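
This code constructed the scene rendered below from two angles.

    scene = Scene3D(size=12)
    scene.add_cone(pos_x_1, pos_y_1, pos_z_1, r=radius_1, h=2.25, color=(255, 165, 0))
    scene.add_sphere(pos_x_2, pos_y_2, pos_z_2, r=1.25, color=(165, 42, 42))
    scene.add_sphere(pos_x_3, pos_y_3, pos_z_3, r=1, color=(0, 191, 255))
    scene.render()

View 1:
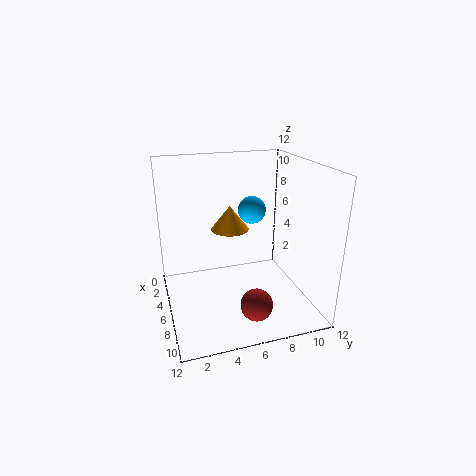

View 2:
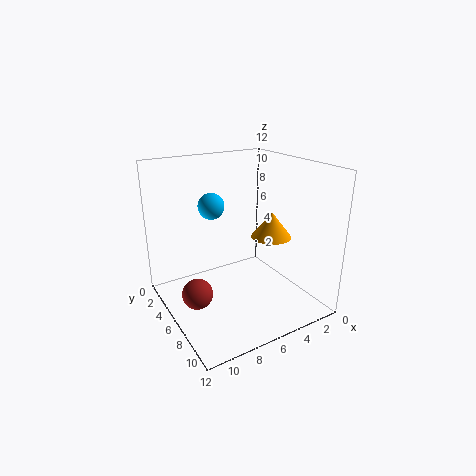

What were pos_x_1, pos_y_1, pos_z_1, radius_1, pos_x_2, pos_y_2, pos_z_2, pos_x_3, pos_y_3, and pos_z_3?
pos_x_1 = 2.75; pos_y_1 = 6.25; pos_z_1 = 5.5; radius_1 = 1.75; pos_x_2 = 10; pos_y_2 = 6.25; pos_z_2 = 2; pos_x_3 = 8.5; pos_y_3 = 6.25; pos_z_3 = 9.25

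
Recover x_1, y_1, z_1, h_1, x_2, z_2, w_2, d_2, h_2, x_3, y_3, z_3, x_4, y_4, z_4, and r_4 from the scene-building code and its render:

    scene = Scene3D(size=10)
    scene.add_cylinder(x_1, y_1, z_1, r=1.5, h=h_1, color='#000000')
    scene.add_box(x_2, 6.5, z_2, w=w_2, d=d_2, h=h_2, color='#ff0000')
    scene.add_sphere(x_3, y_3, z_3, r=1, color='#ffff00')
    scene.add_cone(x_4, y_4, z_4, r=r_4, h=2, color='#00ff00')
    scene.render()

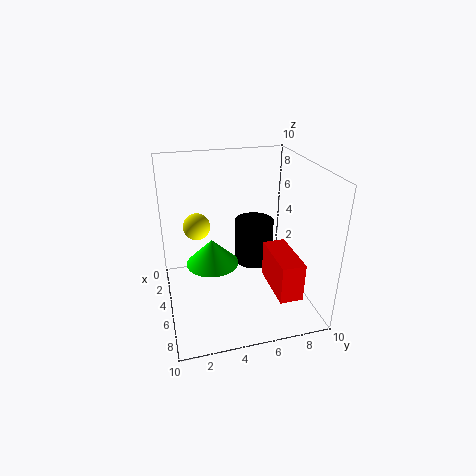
x_1 = 2.5, y_1 = 7, z_1 = 1.5, h_1 = 3.5, x_2 = 6, z_2 = 2.5, w_2 = 3.5, d_2 = 1.5, h_2 = 2.5, x_3 = 2.5, y_3 = 2.5, z_3 = 5, x_4 = 3, y_4 = 3.5, z_4 = 2, r_4 = 2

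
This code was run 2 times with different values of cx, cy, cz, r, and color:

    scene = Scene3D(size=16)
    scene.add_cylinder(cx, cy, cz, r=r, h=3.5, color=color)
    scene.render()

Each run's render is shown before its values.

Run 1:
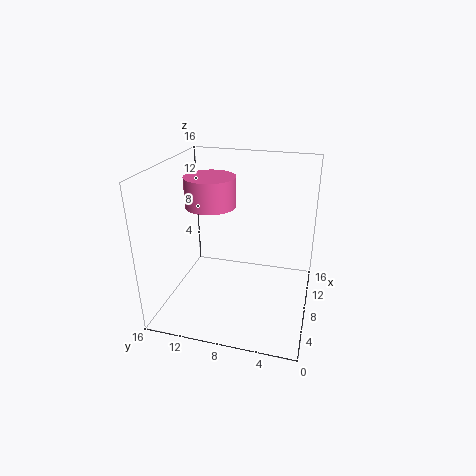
cx = 10.5, cy = 12, cz = 10.5, r = 3, color = 'hotpink'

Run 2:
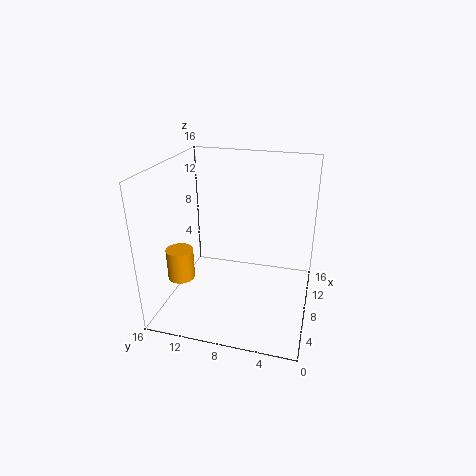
cx = 5.5, cy = 14, cz = 3.5, r = 1.5, color = 'orange'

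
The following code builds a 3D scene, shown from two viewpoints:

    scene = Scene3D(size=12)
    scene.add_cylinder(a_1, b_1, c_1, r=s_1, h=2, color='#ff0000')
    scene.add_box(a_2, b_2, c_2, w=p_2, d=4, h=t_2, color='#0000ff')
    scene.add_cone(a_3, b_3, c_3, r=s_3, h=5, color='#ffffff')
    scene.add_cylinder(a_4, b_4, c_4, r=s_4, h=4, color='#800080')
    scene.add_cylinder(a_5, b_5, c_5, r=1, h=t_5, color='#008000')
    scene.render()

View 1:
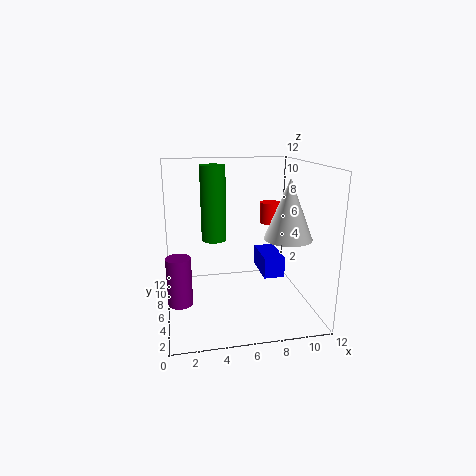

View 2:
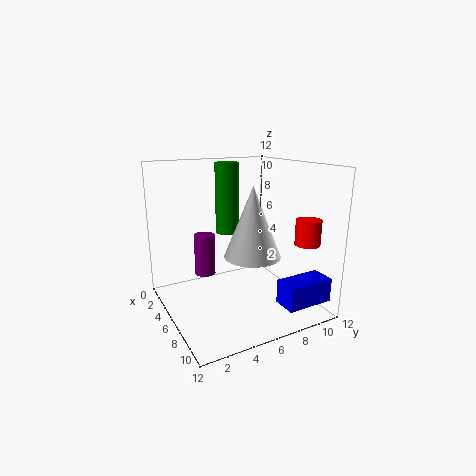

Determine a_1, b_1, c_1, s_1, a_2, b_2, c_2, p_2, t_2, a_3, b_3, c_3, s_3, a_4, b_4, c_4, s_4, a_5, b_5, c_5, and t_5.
a_1 = 10
b_1 = 10
c_1 = 6
s_1 = 1
a_2 = 9
b_2 = 8
c_2 = 1
p_2 = 2
t_2 = 2
a_3 = 10
b_3 = 5
c_3 = 6
s_3 = 2
a_4 = 1
b_4 = 5
c_4 = 1
s_4 = 1
a_5 = 4
b_5 = 6
c_5 = 6
t_5 = 6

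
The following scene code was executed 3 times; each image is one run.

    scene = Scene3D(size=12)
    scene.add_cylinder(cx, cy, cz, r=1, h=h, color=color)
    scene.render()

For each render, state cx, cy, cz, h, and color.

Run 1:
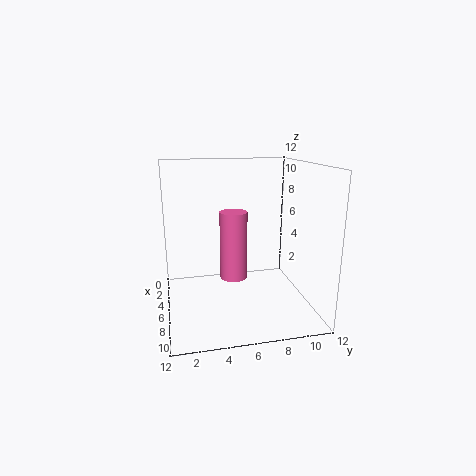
cx = 9, cy = 5, cz = 4, h = 5, color = 'hotpink'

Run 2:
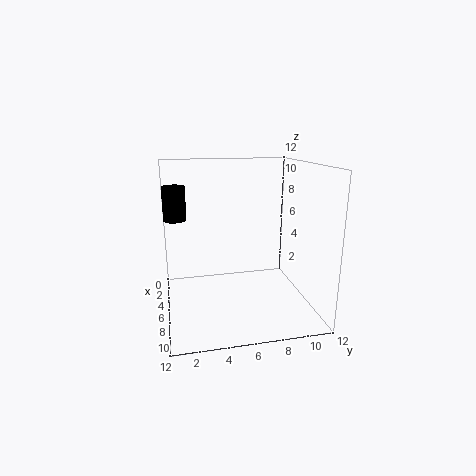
cx = 3, cy = 1, cz = 7, h = 3, color = 'black'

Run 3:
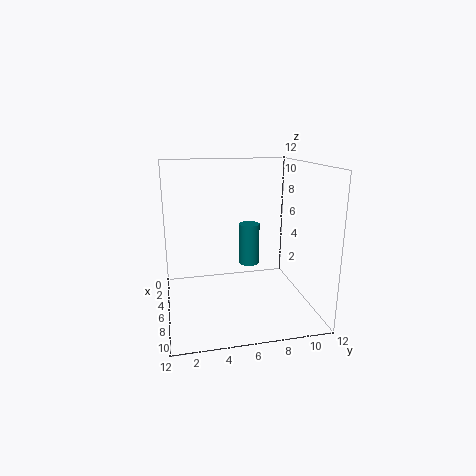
cx = 2, cy = 8, cz = 2, h = 4, color = 'teal'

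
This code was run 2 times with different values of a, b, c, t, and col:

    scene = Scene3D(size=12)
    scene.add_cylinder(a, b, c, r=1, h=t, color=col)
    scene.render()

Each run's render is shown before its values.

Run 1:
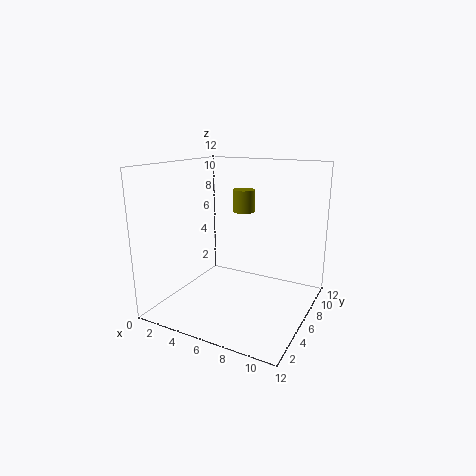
a = 5
b = 9
c = 7.5
t = 2
col = 'olive'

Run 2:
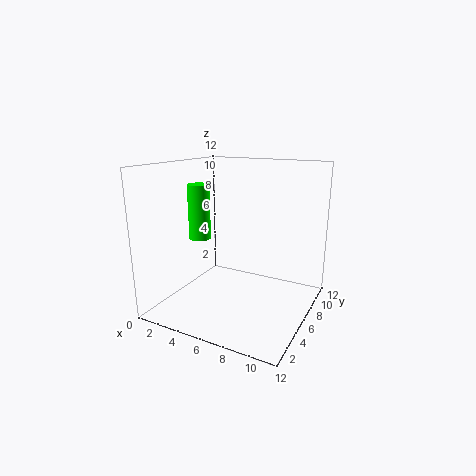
a = 1.5
b = 7
c = 5
t = 5
col = 'lime'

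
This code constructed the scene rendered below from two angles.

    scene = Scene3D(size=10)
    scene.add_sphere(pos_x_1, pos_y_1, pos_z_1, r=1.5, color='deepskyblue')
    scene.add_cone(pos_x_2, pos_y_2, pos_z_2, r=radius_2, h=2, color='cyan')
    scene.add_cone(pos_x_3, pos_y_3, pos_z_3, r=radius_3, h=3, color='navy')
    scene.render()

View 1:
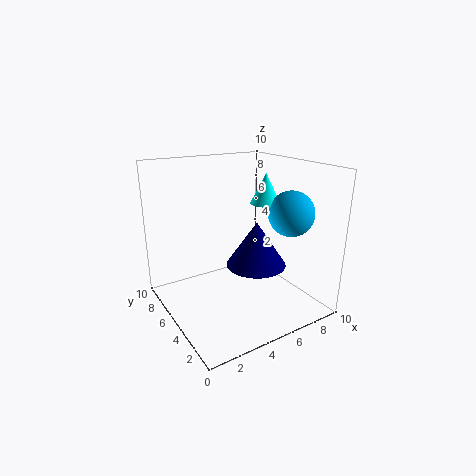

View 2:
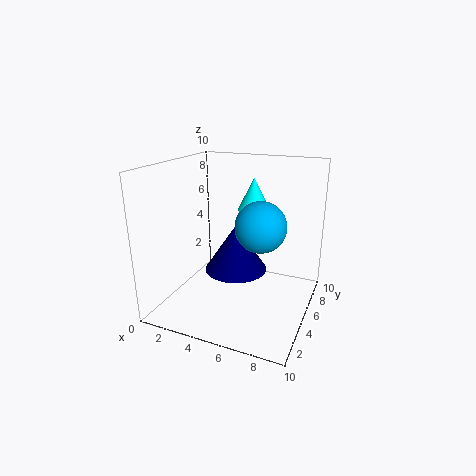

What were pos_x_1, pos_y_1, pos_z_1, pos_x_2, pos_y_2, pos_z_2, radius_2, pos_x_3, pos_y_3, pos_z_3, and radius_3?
pos_x_1 = 7.5, pos_y_1 = 2.5, pos_z_1 = 7, pos_x_2 = 6.5, pos_y_2 = 4, pos_z_2 = 7.5, radius_2 = 1, pos_x_3 = 5.5, pos_y_3 = 3.5, pos_z_3 = 3.5, radius_3 = 2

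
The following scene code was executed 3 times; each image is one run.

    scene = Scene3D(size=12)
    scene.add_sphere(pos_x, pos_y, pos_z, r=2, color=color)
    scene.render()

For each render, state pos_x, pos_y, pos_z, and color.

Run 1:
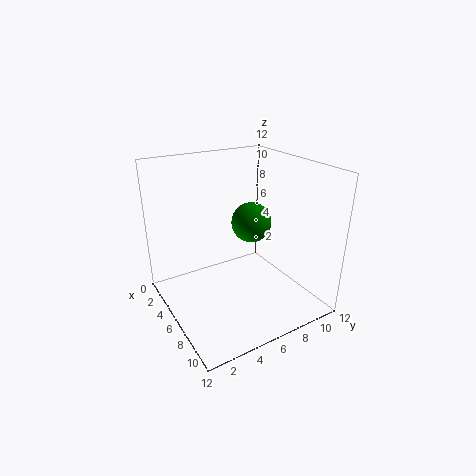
pos_x = 2; pos_y = 10; pos_z = 5; color = 'green'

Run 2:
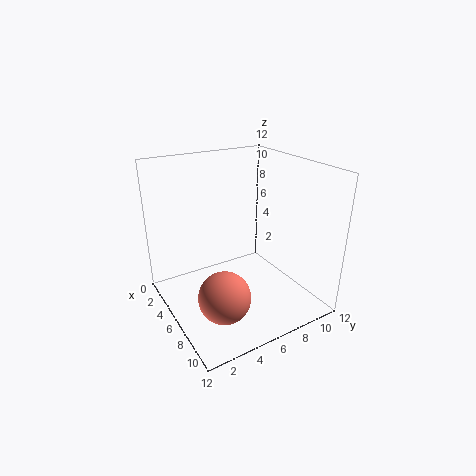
pos_x = 9; pos_y = 3; pos_z = 3; color = 'salmon'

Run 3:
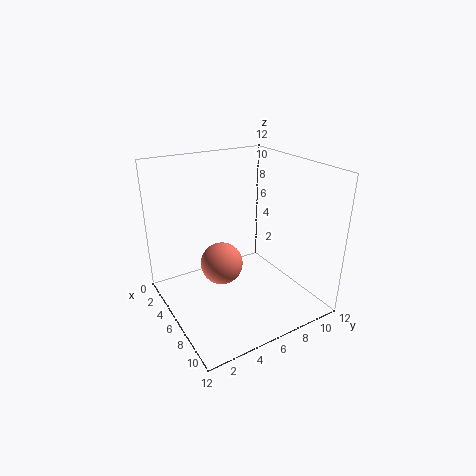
pos_x = 3; pos_y = 6; pos_z = 2; color = 'salmon'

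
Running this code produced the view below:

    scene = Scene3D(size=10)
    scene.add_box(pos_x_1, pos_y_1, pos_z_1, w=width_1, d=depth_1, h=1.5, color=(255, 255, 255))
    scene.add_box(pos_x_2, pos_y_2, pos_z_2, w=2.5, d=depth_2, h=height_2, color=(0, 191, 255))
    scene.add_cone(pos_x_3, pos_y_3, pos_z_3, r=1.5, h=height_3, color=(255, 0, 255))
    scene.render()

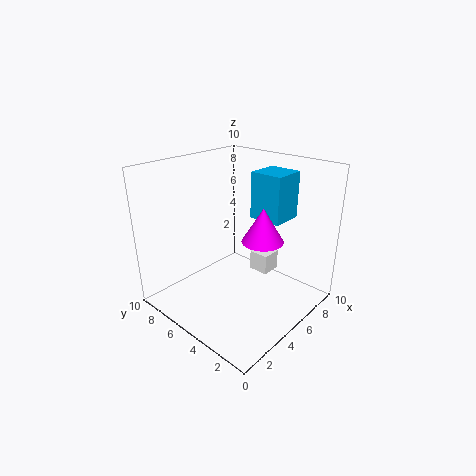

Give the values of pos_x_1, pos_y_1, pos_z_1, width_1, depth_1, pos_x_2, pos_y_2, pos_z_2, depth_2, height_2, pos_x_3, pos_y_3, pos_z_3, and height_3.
pos_x_1 = 7
pos_y_1 = 4
pos_z_1 = 1.5
width_1 = 1.5
depth_1 = 1.5
pos_x_2 = 7.5
pos_y_2 = 3.5
pos_z_2 = 5.5
depth_2 = 2.5
height_2 = 3.5
pos_x_3 = 6.5
pos_y_3 = 4
pos_z_3 = 4.5
height_3 = 2.5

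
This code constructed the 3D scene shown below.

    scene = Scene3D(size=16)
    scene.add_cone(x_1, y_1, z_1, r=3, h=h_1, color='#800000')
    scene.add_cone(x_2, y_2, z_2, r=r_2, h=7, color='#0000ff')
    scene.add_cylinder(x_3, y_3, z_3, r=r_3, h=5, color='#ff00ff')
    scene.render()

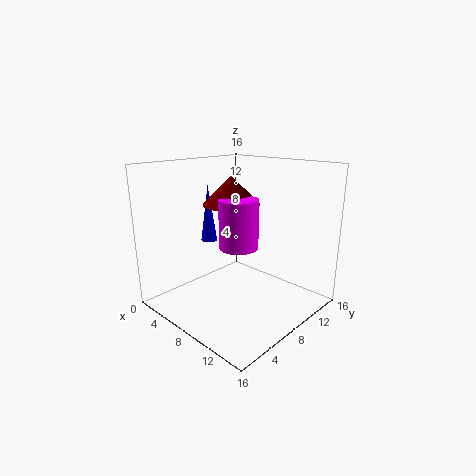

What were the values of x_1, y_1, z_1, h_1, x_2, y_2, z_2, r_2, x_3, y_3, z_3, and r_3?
x_1 = 8
y_1 = 7
z_1 = 12
h_1 = 3
x_2 = 2
y_2 = 9
z_2 = 6
r_2 = 1
x_3 = 10
y_3 = 6
z_3 = 8
r_3 = 2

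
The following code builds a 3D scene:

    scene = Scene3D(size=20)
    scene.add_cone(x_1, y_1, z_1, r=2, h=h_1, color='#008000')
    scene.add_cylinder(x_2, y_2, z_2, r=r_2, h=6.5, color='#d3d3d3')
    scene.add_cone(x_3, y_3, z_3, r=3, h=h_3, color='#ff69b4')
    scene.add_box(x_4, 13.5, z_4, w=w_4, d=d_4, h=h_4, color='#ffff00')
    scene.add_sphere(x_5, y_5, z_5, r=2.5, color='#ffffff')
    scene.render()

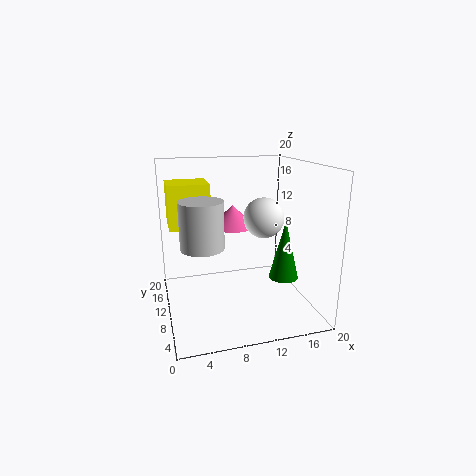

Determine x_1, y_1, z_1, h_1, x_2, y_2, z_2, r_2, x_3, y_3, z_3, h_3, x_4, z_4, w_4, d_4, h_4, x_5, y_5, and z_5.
x_1 = 15.5; y_1 = 6.5; z_1 = 5; h_1 = 8; x_2 = 5; y_2 = 10; z_2 = 9; r_2 = 3; x_3 = 9.5; y_3 = 11; z_3 = 11.5; h_3 = 3; x_4 = 1; z_4 = 10.5; w_4 = 6; d_4 = 5.5; h_4 = 6.5; x_5 = 12; y_5 = 5.5; z_5 = 14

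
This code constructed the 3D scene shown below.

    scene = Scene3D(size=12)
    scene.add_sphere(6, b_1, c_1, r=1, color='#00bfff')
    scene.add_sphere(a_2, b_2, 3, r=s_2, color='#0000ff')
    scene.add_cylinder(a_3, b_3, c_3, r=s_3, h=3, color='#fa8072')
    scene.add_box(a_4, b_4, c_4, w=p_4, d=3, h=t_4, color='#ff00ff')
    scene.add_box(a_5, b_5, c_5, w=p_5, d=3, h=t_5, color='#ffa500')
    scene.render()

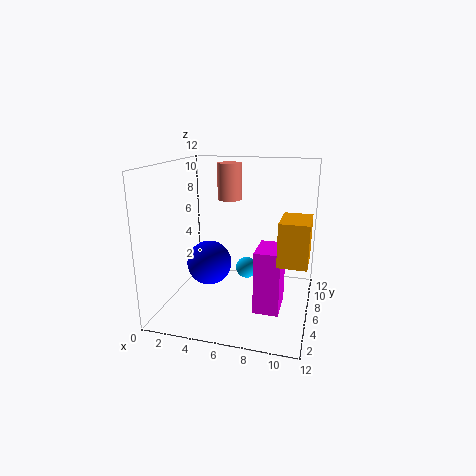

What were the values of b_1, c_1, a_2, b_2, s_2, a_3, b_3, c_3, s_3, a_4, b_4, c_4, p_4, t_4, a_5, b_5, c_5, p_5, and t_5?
b_1 = 9, c_1 = 2, a_2 = 3, b_2 = 7, s_2 = 2, a_3 = 5, b_3 = 7, c_3 = 9, s_3 = 1, a_4 = 8, b_4 = 3, c_4 = 1, p_4 = 2, t_4 = 5, a_5 = 10, b_5 = 1, c_5 = 6, p_5 = 2, t_5 = 3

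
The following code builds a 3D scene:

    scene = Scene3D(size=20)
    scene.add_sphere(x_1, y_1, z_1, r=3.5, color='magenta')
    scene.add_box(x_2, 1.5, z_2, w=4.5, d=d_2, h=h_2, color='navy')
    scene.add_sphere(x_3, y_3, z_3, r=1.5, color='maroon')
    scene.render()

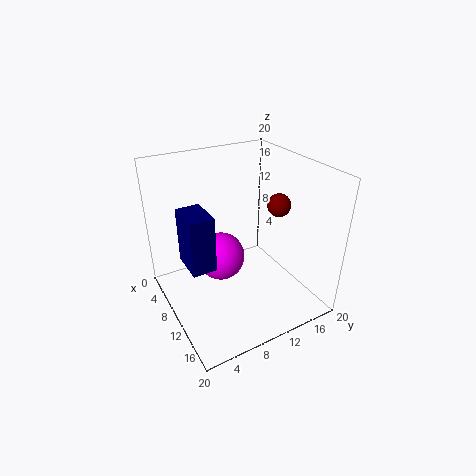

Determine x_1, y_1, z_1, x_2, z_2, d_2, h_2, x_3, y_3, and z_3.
x_1 = 7.5
y_1 = 8.5
z_1 = 6
x_2 = 10
z_2 = 9.5
d_2 = 3
h_2 = 7
x_3 = 13.5
y_3 = 14
z_3 = 15.5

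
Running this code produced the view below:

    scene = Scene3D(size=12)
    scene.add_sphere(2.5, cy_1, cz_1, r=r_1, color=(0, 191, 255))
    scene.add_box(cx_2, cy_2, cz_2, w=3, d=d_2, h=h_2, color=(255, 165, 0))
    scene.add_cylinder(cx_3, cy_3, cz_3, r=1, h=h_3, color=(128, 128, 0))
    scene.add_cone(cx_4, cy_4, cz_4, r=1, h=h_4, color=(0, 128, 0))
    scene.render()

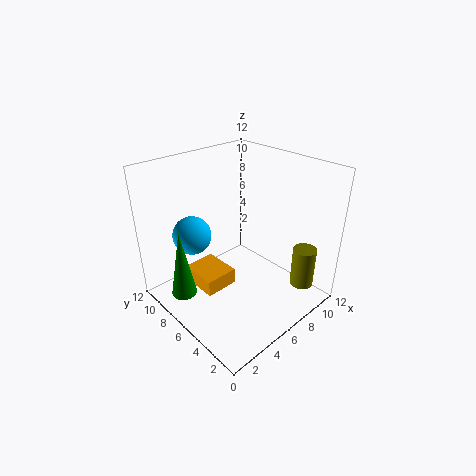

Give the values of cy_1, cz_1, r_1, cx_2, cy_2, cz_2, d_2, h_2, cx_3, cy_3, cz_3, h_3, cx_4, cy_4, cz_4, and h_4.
cy_1 = 7.5; cz_1 = 7; r_1 = 1.5; cx_2 = 3.5; cy_2 = 7; cz_2 = 0.5; d_2 = 3.5; h_2 = 1.5; cx_3 = 10; cy_3 = 2; cz_3 = 1.5; h_3 = 3.5; cx_4 = 1; cy_4 = 7; cz_4 = 2.5; h_4 = 5.5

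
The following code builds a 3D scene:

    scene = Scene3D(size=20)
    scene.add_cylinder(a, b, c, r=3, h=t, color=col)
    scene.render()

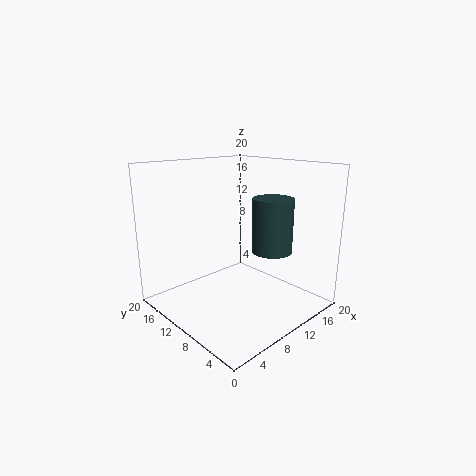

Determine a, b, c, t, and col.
a = 15.5
b = 8.5
c = 7
t = 8
col = 'darkslategray'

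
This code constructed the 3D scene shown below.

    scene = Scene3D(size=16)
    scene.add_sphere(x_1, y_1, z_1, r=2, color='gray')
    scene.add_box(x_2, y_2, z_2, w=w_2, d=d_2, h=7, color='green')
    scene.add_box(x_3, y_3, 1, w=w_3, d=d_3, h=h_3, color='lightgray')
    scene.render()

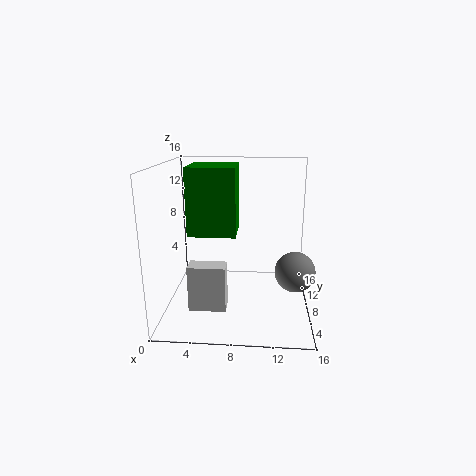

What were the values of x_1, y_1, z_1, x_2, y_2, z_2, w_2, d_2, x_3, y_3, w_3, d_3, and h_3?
x_1 = 14; y_1 = 4; z_1 = 6; x_2 = 3; y_2 = 5; z_2 = 9; w_2 = 5; d_2 = 5; x_3 = 3; y_3 = 4; w_3 = 4; d_3 = 2; h_3 = 5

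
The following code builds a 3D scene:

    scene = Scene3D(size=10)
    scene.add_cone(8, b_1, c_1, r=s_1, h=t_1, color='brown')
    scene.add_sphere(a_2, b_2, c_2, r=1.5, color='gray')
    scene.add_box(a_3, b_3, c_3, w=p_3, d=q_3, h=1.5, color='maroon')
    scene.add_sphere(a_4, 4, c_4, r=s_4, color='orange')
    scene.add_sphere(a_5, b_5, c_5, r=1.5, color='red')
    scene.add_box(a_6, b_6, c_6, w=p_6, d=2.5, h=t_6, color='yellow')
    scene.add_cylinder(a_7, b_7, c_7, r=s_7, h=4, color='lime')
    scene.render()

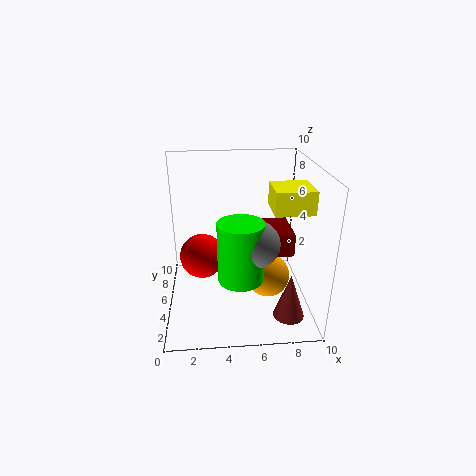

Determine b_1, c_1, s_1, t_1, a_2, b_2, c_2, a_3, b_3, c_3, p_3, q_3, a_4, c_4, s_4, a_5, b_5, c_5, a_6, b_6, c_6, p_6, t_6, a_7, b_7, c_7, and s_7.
b_1 = 1.5, c_1 = 1, s_1 = 1, t_1 = 3, a_2 = 6, b_2 = 3, c_2 = 5.5, a_3 = 6.5, b_3 = 3, c_3 = 4.5, p_3 = 2, q_3 = 3, a_4 = 7, c_4 = 2.5, s_4 = 1.5, a_5 = 2.5, b_5 = 4.5, c_5 = 4, a_6 = 7, b_6 = 2.5, c_6 = 7.5, p_6 = 2.5, t_6 = 1.5, a_7 = 5, b_7 = 3, c_7 = 3, s_7 = 1.5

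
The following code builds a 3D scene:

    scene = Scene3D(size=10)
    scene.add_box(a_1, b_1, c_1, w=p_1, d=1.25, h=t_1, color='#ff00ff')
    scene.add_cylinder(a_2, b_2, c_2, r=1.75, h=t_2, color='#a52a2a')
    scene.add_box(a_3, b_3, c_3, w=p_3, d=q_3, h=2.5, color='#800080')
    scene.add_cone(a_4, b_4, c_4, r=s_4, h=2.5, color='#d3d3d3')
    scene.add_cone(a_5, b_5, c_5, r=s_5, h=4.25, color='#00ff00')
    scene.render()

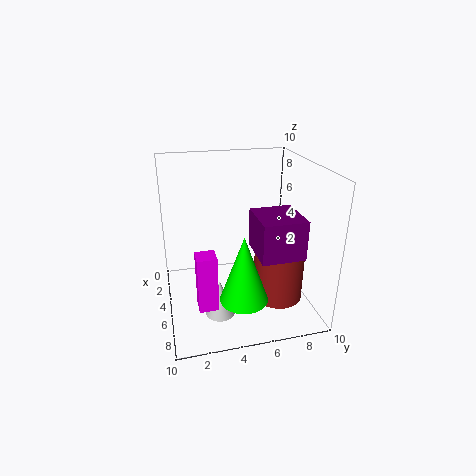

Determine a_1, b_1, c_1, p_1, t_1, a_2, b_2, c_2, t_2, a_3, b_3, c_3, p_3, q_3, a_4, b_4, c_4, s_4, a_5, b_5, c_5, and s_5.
a_1 = 6.75
b_1 = 1.75
c_1 = 1.5
p_1 = 1.25
t_1 = 3.75
a_2 = 6
b_2 = 7.75
c_2 = 0.5
t_2 = 4.5
a_3 = 6
b_3 = 5.5
c_3 = 5
p_3 = 3
q_3 = 2.75
a_4 = 7
b_4 = 3.25
c_4 = 0.5
s_4 = 1
a_5 = 8.5
b_5 = 4.5
c_5 = 2.5
s_5 = 1.5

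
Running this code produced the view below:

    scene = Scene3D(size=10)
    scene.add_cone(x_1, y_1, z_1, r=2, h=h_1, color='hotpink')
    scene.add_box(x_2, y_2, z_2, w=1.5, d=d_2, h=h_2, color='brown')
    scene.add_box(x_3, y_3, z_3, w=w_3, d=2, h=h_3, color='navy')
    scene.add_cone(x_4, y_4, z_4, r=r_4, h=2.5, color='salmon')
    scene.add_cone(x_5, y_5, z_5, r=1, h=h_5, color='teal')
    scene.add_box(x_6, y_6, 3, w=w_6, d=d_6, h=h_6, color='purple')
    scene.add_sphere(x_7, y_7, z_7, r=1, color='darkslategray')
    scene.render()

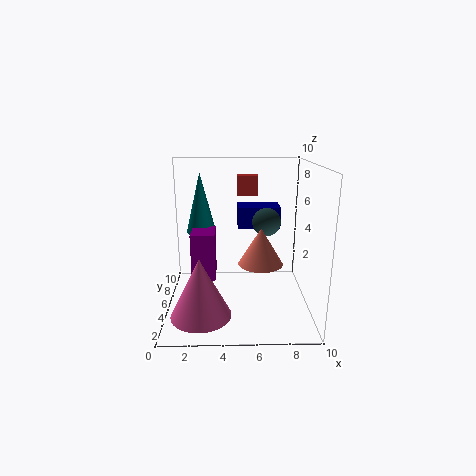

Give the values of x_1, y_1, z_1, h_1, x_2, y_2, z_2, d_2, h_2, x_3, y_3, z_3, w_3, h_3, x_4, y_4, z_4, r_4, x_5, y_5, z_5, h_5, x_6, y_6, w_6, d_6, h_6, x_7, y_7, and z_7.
x_1 = 2.5, y_1 = 2.5, z_1 = 0.5, h_1 = 4, x_2 = 5, y_2 = 7, z_2 = 7.5, d_2 = 1, h_2 = 1.5, x_3 = 5, y_3 = 5.5, z_3 = 5.5, w_3 = 3, h_3 = 1.5, x_4 = 6.5, y_4 = 4, z_4 = 3.5, r_4 = 1.5, x_5 = 2.5, y_5 = 5, z_5 = 5.5, h_5 = 4, x_6 = 2, y_6 = 2.5, w_6 = 1.5, d_6 = 2, h_6 = 3, x_7 = 7, y_7 = 5.5, z_7 = 6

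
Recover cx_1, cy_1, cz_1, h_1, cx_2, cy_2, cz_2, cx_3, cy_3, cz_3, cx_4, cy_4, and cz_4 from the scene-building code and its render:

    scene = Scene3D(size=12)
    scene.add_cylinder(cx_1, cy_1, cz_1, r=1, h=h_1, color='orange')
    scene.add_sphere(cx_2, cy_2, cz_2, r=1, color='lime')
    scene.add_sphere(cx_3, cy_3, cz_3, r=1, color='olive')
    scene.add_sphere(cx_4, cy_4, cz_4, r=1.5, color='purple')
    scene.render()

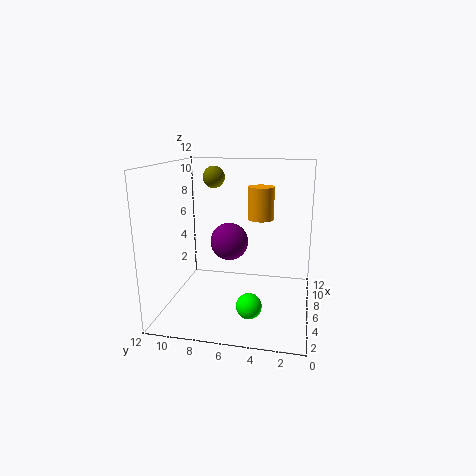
cx_1 = 5; cy_1 = 4; cz_1 = 8; h_1 = 2.5; cx_2 = 3; cy_2 = 4.5; cz_2 = 1.5; cx_3 = 9.5; cy_3 = 9; cz_3 = 10.5; cx_4 = 5; cy_4 = 6.5; cz_4 = 6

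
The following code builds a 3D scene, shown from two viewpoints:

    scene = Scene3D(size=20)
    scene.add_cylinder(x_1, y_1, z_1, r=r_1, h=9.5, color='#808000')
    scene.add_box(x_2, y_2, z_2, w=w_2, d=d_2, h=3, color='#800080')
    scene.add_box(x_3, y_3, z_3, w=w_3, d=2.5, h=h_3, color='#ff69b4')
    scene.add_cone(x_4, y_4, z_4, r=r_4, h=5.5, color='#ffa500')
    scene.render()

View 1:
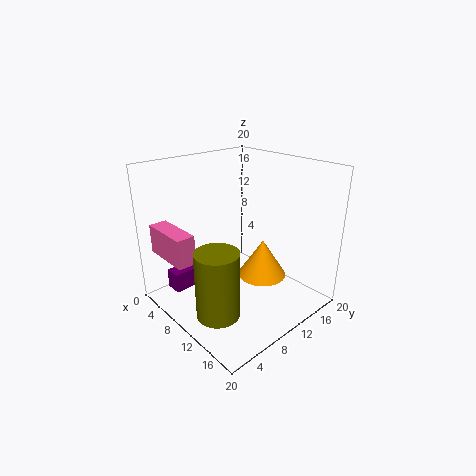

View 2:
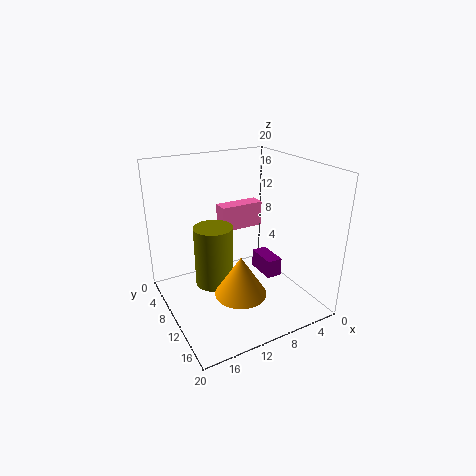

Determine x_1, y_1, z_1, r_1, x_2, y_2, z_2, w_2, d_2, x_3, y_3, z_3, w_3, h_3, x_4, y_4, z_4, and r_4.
x_1 = 11.5, y_1 = 5, z_1 = 0.5, r_1 = 3, x_2 = 1, y_2 = 3.5, z_2 = 0.5, w_2 = 2.5, d_2 = 5, x_3 = 2, y_3 = 1, z_3 = 8, w_3 = 7, h_3 = 4, x_4 = 11.5, y_4 = 13.5, z_4 = 3.5, r_4 = 3.5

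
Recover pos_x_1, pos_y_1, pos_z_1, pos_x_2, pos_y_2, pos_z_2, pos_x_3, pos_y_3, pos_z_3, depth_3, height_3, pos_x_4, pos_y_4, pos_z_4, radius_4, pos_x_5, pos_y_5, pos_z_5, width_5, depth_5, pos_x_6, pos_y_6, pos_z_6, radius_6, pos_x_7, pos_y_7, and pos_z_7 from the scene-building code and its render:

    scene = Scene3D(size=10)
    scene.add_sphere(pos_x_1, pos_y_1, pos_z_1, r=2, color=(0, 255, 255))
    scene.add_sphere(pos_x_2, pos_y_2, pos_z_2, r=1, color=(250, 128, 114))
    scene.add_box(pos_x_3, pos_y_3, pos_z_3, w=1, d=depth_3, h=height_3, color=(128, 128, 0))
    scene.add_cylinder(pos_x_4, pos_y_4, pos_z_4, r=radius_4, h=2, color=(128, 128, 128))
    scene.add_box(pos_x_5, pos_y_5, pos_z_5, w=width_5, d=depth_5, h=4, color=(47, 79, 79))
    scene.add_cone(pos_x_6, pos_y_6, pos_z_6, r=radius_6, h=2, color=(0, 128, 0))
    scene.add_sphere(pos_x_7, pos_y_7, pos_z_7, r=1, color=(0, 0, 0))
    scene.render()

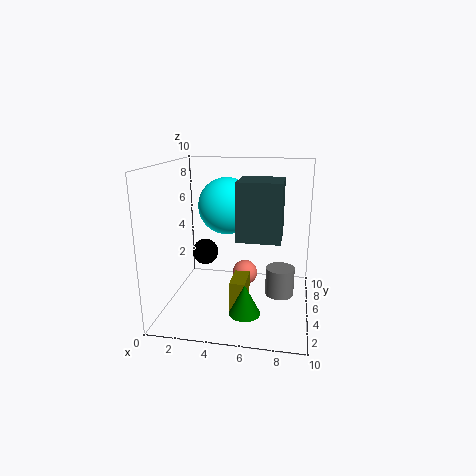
pos_x_1 = 4, pos_y_1 = 6, pos_z_1 = 7, pos_x_2 = 5, pos_y_2 = 8, pos_z_2 = 1, pos_x_3 = 5, pos_y_3 = 2, pos_z_3 = 1, depth_3 = 2, height_3 = 2, pos_x_4 = 8, pos_y_4 = 5, pos_z_4 = 1, radius_4 = 1, pos_x_5 = 5, pos_y_5 = 4, pos_z_5 = 5, width_5 = 3, depth_5 = 3, pos_x_6 = 6, pos_y_6 = 2, pos_z_6 = 1, radius_6 = 1, pos_x_7 = 2, pos_y_7 = 7, pos_z_7 = 3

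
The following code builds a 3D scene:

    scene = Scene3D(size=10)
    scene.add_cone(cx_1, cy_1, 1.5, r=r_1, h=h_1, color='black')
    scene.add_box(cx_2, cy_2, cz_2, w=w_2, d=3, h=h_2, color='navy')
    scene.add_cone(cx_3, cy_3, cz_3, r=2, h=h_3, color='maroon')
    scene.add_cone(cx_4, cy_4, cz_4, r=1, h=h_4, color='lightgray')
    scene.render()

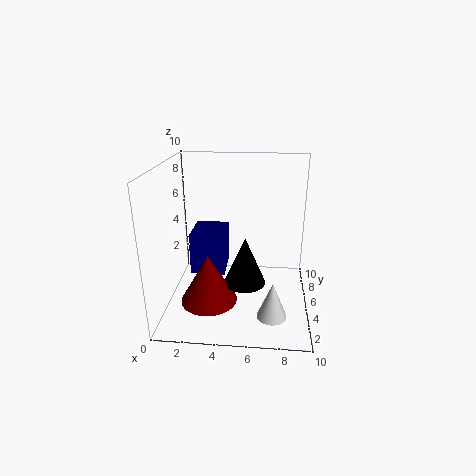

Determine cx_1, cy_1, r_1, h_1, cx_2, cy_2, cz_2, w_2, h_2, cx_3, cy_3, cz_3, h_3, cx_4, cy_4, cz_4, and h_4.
cx_1 = 5.5, cy_1 = 5, r_1 = 1.5, h_1 = 3.5, cx_2 = 1.5, cy_2 = 5, cz_2 = 2, w_2 = 2.5, h_2 = 3, cx_3 = 3, cy_3 = 4, cz_3 = 0.5, h_3 = 3.5, cx_4 = 7.5, cy_4 = 2.5, cz_4 = 0.5, h_4 = 2.5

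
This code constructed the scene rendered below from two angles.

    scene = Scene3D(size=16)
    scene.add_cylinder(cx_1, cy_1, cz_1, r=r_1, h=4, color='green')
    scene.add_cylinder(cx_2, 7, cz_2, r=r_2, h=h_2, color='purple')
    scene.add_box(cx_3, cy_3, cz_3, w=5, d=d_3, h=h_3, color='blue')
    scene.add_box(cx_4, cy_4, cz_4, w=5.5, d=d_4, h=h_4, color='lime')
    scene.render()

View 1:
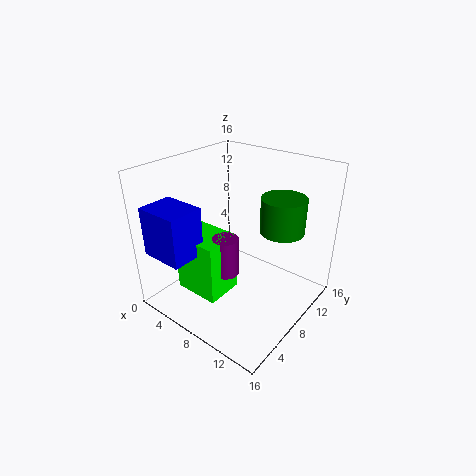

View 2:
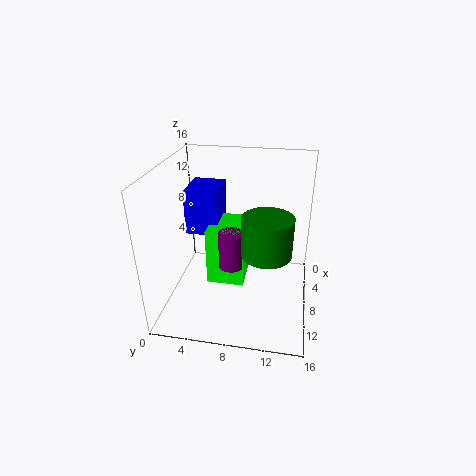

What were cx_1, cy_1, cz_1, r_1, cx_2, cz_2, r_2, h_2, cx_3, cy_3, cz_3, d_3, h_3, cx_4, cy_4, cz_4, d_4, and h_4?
cx_1 = 11.5, cy_1 = 11.5, cz_1 = 8.5, r_1 = 2.5, cx_2 = 7, cz_2 = 3.5, r_2 = 1.5, h_2 = 4.5, cx_3 = 0.5, cy_3 = 1, cz_3 = 6.5, d_3 = 4, h_3 = 5.5, cx_4 = 2, cy_4 = 4, cz_4 = 1, d_4 = 4.5, h_4 = 7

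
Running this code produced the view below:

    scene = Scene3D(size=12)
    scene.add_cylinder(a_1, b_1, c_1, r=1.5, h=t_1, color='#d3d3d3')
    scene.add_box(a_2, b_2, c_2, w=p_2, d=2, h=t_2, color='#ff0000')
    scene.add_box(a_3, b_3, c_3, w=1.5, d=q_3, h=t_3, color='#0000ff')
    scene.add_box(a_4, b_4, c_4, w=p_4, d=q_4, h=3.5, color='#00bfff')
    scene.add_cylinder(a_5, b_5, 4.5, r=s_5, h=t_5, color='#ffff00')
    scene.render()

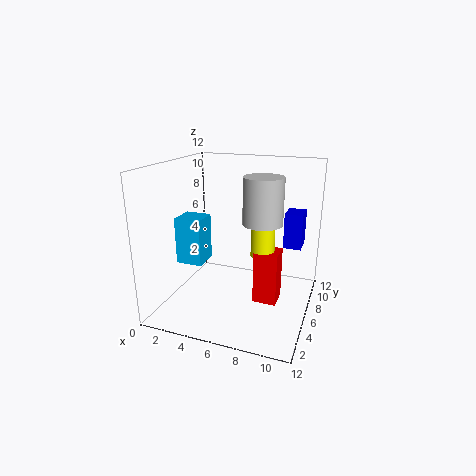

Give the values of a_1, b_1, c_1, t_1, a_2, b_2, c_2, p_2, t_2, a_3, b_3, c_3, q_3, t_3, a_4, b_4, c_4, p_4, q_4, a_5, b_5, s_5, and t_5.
a_1 = 8.5, b_1 = 4.5, c_1 = 8, t_1 = 3.5, a_2 = 7.5, b_2 = 5.5, c_2 = 0.5, p_2 = 2, t_2 = 4.5, a_3 = 9.5, b_3 = 7.5, c_3 = 5, q_3 = 2, t_3 = 3, a_4 = 2.5, b_4 = 2, c_4 = 5, p_4 = 2, q_4 = 2, a_5 = 8, b_5 = 6.5, s_5 = 1, t_5 = 3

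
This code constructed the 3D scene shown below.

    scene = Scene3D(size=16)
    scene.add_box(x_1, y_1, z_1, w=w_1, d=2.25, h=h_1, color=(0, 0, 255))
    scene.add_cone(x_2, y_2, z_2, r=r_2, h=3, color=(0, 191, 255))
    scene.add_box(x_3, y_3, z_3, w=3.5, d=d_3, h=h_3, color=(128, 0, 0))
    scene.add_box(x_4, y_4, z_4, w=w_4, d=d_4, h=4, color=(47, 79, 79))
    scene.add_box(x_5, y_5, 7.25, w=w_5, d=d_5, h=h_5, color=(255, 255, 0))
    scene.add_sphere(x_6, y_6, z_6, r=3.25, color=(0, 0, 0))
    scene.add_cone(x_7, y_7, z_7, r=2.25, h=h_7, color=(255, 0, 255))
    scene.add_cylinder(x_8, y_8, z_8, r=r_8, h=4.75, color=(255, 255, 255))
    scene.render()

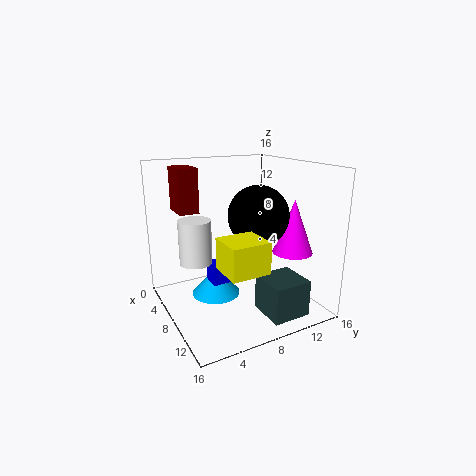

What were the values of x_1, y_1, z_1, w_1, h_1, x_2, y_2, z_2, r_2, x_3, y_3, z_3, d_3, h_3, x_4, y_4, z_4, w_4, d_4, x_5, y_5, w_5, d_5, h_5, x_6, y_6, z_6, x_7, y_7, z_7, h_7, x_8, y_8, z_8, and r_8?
x_1 = 7.25
y_1 = 4.5
z_1 = 3.5
w_1 = 2
h_1 = 2.25
x_2 = 6.75
y_2 = 5.75
z_2 = 1.25
r_2 = 2.75
x_3 = 1.5
y_3 = 2.5
z_3 = 10.5
d_3 = 2.25
h_3 = 5
x_4 = 10.25
y_4 = 9
z_4 = 0.25
w_4 = 4.25
d_4 = 4.25
x_5 = 12.5
y_5 = 3.25
w_5 = 3.5
d_5 = 3.75
h_5 = 3
x_6 = 9.75
y_6 = 9.5
z_6 = 10.75
x_7 = 10.75
y_7 = 13.5
z_7 = 6.25
h_7 = 6
x_8 = 7.25
y_8 = 3.25
z_8 = 5.75
r_8 = 1.75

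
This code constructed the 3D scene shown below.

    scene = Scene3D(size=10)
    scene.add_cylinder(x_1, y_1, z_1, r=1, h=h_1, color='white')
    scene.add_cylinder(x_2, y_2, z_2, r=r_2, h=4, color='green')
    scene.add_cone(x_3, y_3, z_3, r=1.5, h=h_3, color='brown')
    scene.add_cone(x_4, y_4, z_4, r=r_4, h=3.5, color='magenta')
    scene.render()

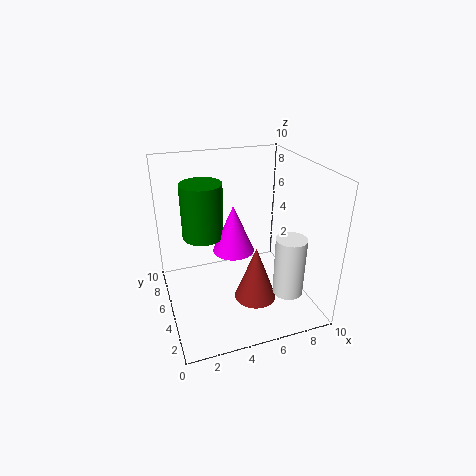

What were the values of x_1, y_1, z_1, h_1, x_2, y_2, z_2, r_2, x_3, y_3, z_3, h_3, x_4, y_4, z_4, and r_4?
x_1 = 7.5; y_1 = 2; z_1 = 2; h_1 = 4; x_2 = 3; y_2 = 7; z_2 = 4.5; r_2 = 1.5; x_3 = 6; y_3 = 4; z_3 = 0.5; h_3 = 4; x_4 = 5; y_4 = 6; z_4 = 3.5; r_4 = 1.5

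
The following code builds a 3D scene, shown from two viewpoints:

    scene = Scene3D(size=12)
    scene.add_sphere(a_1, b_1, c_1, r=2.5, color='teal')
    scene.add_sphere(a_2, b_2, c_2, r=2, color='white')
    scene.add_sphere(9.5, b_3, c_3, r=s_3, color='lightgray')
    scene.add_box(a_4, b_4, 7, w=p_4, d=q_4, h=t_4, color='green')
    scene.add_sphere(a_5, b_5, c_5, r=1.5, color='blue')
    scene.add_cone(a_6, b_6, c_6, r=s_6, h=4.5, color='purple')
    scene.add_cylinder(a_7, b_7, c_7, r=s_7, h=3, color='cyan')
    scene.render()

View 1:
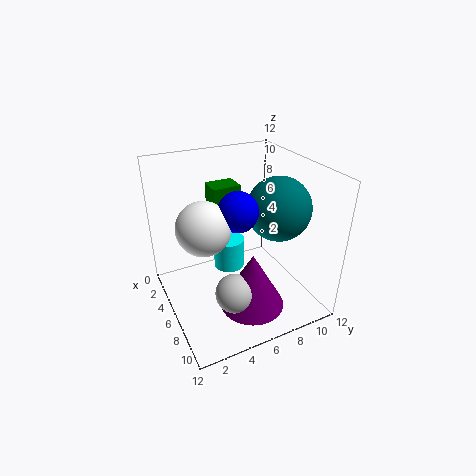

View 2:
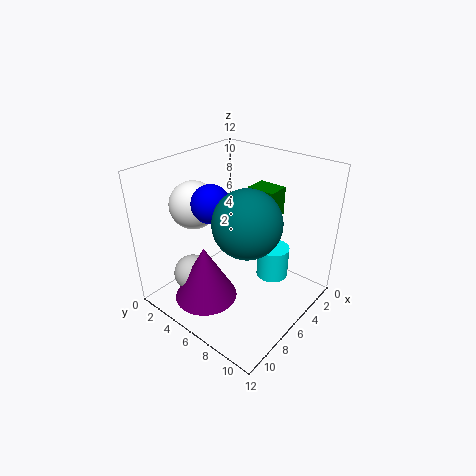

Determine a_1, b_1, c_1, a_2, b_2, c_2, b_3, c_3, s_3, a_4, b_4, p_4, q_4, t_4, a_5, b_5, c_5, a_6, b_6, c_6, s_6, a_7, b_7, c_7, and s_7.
a_1 = 8, b_1 = 8.5, c_1 = 9, a_2 = 7.5, b_2 = 2.5, c_2 = 8.5, b_3 = 4, c_3 = 3.5, s_3 = 1.5, a_4 = 1.5, b_4 = 5, p_4 = 2, q_4 = 2.5, t_4 = 2.5, a_5 = 8, b_5 = 5, c_5 = 9.5, a_6 = 9.5, b_6 = 5.5, c_6 = 2, s_6 = 2.5, a_7 = 2, b_7 = 7, c_7 = 0.5, s_7 = 1.5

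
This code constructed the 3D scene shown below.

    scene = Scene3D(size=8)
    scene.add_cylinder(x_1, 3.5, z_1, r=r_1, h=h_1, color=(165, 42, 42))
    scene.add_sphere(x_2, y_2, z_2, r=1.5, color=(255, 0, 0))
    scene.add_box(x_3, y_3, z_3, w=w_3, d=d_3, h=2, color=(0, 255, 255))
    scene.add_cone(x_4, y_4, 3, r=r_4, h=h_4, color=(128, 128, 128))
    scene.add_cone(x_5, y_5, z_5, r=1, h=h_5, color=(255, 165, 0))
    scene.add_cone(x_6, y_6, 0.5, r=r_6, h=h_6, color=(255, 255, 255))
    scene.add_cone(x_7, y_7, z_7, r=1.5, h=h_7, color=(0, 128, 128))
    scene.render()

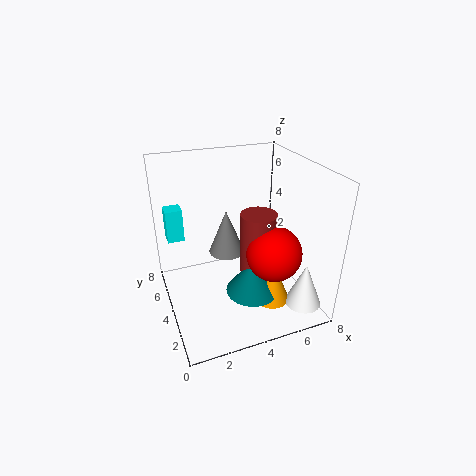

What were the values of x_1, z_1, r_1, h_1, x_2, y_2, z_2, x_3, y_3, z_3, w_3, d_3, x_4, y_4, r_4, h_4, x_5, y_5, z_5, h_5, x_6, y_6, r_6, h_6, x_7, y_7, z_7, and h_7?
x_1 = 5, z_1 = 2, r_1 = 1, h_1 = 3.5, x_2 = 5.5, y_2 = 2.5, z_2 = 3.5, x_3 = 0.5, y_3 = 6.5, z_3 = 3, w_3 = 1, d_3 = 1, x_4 = 3.5, y_4 = 4.5, r_4 = 1, h_4 = 2.5, x_5 = 5.5, y_5 = 2.5, z_5 = 0.5, h_5 = 2.5, x_6 = 7, y_6 = 1.5, r_6 = 1, h_6 = 2.5, x_7 = 4.5, y_7 = 3, z_7 = 1, h_7 = 2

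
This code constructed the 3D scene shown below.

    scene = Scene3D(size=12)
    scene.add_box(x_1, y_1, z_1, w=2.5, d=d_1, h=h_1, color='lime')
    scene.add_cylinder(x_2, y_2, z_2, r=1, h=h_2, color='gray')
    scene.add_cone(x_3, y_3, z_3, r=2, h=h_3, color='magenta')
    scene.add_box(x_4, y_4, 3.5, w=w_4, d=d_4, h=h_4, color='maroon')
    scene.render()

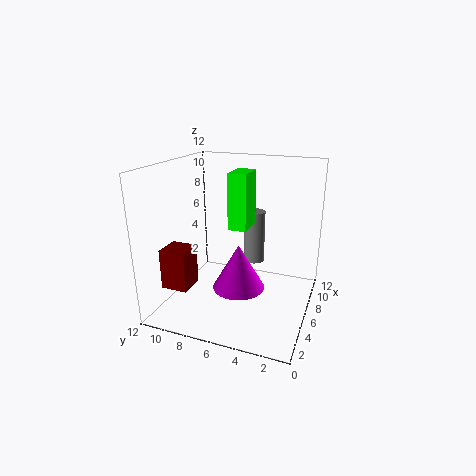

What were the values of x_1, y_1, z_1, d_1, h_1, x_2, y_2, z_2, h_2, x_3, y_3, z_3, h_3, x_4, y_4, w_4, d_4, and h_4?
x_1 = 5, y_1 = 5, z_1 = 7, d_1 = 1.5, h_1 = 4.5, x_2 = 10.5, y_2 = 6, z_2 = 2, h_2 = 5, x_3 = 3.5, y_3 = 5, z_3 = 3, h_3 = 3.5, x_4 = 0.5, y_4 = 8, w_4 = 2, d_4 = 2, h_4 = 3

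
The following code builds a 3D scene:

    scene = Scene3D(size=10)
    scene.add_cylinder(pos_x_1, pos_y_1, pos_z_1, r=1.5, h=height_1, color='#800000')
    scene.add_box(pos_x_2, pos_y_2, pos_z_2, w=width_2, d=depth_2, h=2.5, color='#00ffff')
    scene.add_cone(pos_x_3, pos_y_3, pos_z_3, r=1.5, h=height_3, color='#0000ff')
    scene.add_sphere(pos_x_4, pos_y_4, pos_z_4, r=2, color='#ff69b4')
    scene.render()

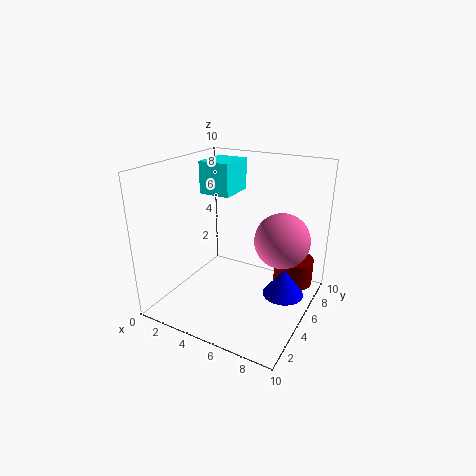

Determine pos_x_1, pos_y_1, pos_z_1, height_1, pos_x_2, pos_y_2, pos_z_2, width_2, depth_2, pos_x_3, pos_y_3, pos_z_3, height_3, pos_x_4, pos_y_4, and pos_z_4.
pos_x_1 = 8
pos_y_1 = 8.5
pos_z_1 = 0.5
height_1 = 2
pos_x_2 = 0.5
pos_y_2 = 7
pos_z_2 = 7
width_2 = 2.5
depth_2 = 3
pos_x_3 = 8
pos_y_3 = 6.5
pos_z_3 = 0.5
height_3 = 2
pos_x_4 = 7.5
pos_y_4 = 7
pos_z_4 = 4.5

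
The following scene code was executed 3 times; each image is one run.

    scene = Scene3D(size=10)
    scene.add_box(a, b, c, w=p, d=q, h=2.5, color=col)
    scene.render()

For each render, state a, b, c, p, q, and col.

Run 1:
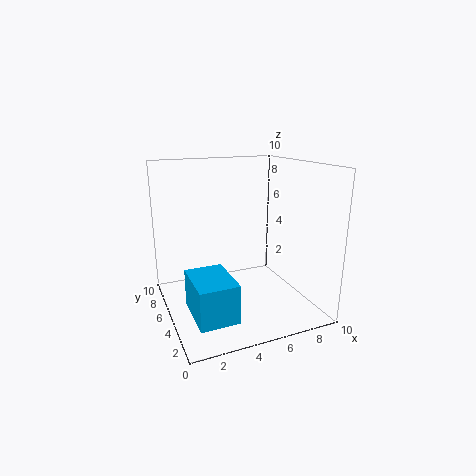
a = 1, b = 1, c = 1, p = 2.5, q = 3.5, col = 'deepskyblue'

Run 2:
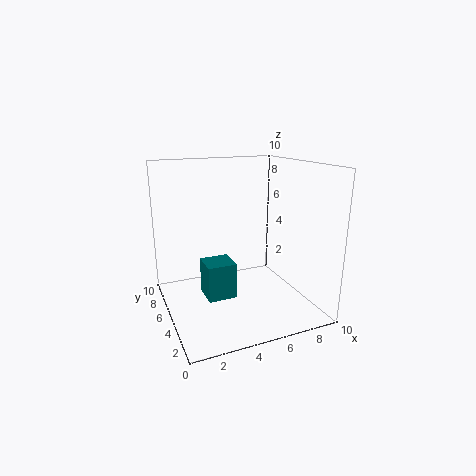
a = 2.5, b = 4, c = 1, p = 2, q = 2, col = 'teal'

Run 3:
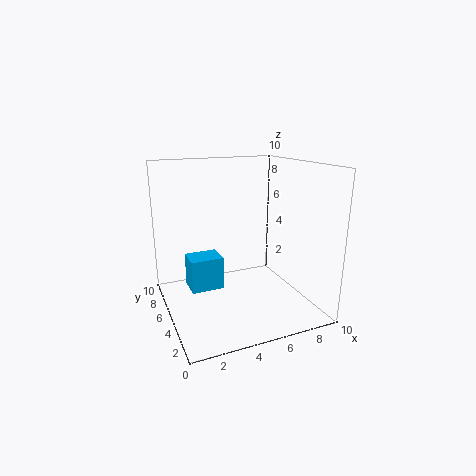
a = 2, b = 6.5, c = 0.5, p = 2.5, q = 2, col = 'deepskyblue'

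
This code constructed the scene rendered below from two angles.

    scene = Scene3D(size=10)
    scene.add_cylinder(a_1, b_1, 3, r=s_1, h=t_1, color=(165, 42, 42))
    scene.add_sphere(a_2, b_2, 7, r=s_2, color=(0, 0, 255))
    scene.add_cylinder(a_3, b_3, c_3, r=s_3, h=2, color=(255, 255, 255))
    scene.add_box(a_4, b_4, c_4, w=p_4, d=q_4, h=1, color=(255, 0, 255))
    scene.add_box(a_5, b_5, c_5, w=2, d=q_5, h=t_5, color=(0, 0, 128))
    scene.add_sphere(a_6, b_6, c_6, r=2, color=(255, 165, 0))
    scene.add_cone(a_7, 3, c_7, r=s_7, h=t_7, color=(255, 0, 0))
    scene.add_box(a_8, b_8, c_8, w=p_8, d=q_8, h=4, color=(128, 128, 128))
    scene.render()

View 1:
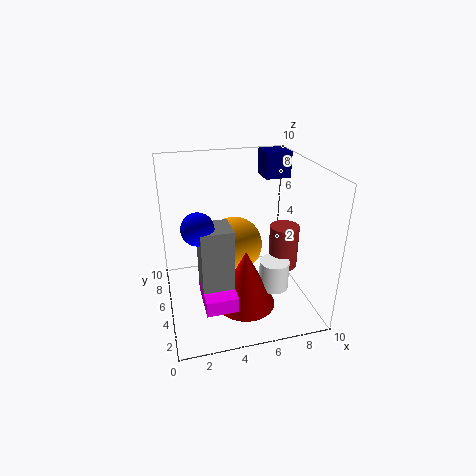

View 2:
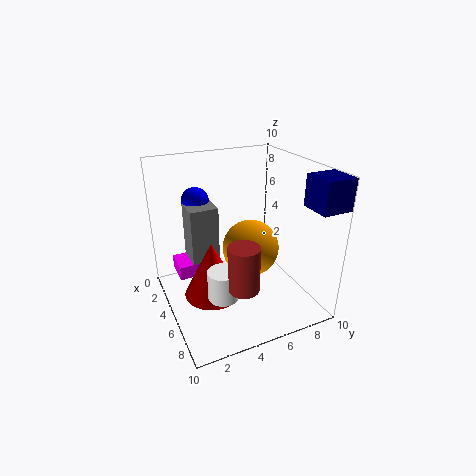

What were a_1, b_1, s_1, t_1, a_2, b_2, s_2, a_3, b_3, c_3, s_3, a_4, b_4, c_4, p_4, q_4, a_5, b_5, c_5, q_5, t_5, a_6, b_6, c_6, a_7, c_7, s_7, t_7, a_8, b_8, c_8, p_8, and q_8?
a_1 = 8; b_1 = 4; s_1 = 1; t_1 = 3; a_2 = 2; b_2 = 3; s_2 = 1; a_3 = 7; b_3 = 3; c_3 = 2; s_3 = 1; a_4 = 2; b_4 = 1; c_4 = 2; p_4 = 2; q_4 = 3; a_5 = 8; b_5 = 8; c_5 = 8; q_5 = 2; t_5 = 2; a_6 = 5; b_6 = 6; c_6 = 4; a_7 = 5; c_7 = 1; s_7 = 2; t_7 = 4; a_8 = 2; b_8 = 2; c_8 = 3; p_8 = 2; q_8 = 2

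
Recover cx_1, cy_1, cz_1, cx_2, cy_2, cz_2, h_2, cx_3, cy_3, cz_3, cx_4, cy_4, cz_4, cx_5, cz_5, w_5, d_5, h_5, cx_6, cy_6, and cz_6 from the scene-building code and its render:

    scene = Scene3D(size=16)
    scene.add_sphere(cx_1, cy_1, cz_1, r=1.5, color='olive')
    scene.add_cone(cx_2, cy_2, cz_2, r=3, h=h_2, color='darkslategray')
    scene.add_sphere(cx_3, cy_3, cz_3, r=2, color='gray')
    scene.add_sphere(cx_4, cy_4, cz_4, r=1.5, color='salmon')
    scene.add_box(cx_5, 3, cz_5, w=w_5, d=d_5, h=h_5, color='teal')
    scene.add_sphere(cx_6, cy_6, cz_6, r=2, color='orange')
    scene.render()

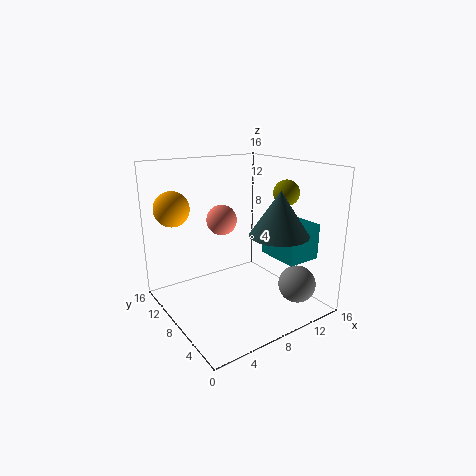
cx_1 = 14, cy_1 = 7, cz_1 = 12.5, cx_2 = 9.5, cy_2 = 3, cz_2 = 9.5, h_2 = 4.5, cx_3 = 12, cy_3 = 2.5, cz_3 = 3.5, cx_4 = 5, cy_4 = 6.5, cz_4 = 11, cx_5 = 11.5, cz_5 = 5.5, w_5 = 4, d_5 = 5, h_5 = 4, cx_6 = 2.5, cy_6 = 13, cz_6 = 11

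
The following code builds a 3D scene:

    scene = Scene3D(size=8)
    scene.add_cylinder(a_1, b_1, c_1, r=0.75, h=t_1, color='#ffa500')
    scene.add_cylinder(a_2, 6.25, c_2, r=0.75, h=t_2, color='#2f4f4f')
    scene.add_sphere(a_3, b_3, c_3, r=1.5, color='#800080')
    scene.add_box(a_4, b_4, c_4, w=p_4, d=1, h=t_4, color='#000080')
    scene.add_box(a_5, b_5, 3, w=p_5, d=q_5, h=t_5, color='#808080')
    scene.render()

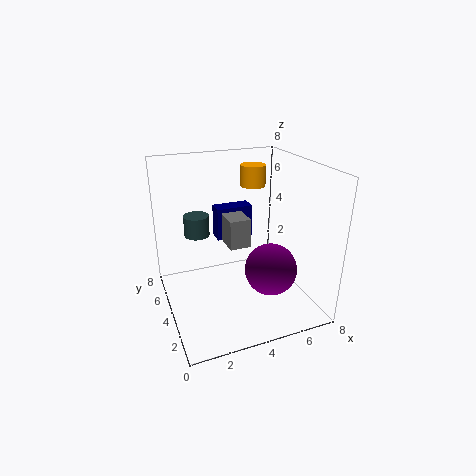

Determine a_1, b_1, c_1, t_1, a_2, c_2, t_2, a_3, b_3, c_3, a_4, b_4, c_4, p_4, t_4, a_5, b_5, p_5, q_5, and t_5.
a_1 = 5.75
b_1 = 6
c_1 = 6.25
t_1 = 1.25
a_2 = 2.25
c_2 = 3.5
t_2 = 1.25
a_3 = 5.75
b_3 = 3.25
c_3 = 2
a_4 = 3.5
b_4 = 6
c_4 = 3
p_4 = 2.25
t_4 = 2
a_5 = 3.75
b_5 = 4.5
p_5 = 1.25
q_5 = 2.75
t_5 = 1.75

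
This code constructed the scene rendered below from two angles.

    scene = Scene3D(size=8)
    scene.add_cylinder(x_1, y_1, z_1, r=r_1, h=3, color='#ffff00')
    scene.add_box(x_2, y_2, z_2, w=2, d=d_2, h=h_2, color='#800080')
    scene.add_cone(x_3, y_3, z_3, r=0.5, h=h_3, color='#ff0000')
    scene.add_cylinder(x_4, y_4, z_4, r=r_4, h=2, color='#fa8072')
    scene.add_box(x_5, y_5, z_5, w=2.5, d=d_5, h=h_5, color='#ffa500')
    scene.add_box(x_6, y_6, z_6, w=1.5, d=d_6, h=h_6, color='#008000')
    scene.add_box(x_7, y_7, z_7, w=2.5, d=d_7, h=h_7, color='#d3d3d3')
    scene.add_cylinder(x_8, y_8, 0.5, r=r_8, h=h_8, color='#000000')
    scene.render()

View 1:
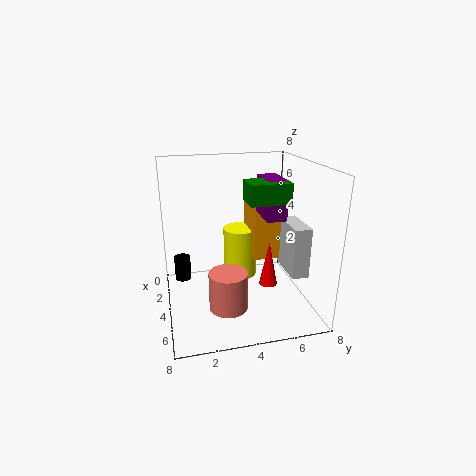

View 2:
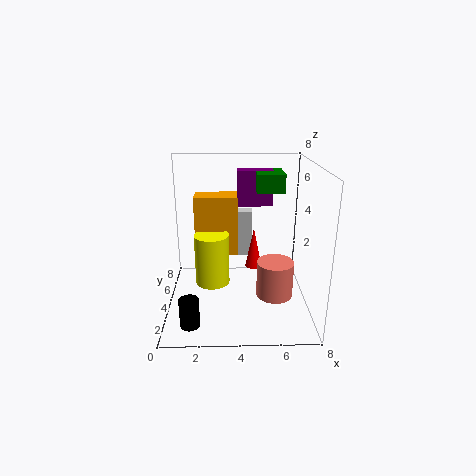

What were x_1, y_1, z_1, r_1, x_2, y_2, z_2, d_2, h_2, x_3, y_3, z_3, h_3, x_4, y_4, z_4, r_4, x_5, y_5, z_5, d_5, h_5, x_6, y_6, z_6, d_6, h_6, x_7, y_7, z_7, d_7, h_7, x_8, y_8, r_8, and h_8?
x_1 = 2.5; y_1 = 4.5; z_1 = 1; r_1 = 1; x_2 = 4; y_2 = 5; z_2 = 5.5; d_2 = 1; h_2 = 2; x_3 = 5; y_3 = 5.5; z_3 = 1.5; h_3 = 2.5; x_4 = 6; y_4 = 3; z_4 = 1; r_4 = 1; x_5 = 1.5; y_5 = 5; z_5 = 2.5; d_5 = 1.5; h_5 = 3.5; x_6 = 5; y_6 = 4; z_6 = 6.5; d_6 = 2; h_6 = 1; x_7 = 2.5; y_7 = 7; z_7 = 1.5; d_7 = 1; h_7 = 3; x_8 = 1.5; y_8 = 1; r_8 = 0.5; h_8 = 1.5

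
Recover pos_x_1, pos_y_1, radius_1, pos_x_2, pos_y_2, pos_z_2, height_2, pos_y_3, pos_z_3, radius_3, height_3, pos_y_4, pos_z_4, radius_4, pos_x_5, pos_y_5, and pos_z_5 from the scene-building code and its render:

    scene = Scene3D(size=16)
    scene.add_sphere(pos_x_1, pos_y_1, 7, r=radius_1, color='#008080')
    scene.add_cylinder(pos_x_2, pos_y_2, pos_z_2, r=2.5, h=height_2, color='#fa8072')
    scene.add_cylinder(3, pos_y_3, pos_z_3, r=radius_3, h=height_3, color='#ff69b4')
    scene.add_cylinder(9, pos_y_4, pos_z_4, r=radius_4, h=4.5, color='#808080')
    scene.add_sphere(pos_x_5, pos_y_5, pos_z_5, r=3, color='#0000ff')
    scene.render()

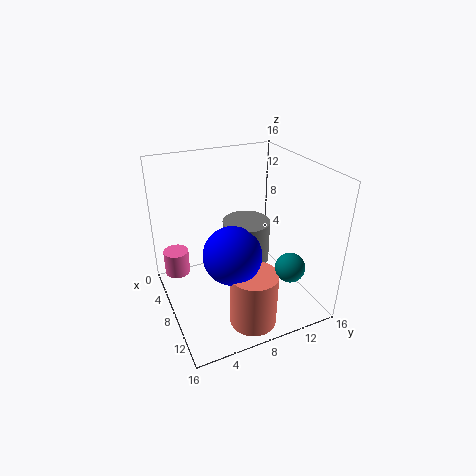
pos_x_1 = 14; pos_y_1 = 11; radius_1 = 1.5; pos_x_2 = 13; pos_y_2 = 7.5; pos_z_2 = 0.5; height_2 = 6; pos_y_3 = 2; pos_z_3 = 2; radius_3 = 1.5; height_3 = 3; pos_y_4 = 8.5; pos_z_4 = 6; radius_4 = 2.5; pos_x_5 = 11; pos_y_5 = 6; pos_z_5 = 8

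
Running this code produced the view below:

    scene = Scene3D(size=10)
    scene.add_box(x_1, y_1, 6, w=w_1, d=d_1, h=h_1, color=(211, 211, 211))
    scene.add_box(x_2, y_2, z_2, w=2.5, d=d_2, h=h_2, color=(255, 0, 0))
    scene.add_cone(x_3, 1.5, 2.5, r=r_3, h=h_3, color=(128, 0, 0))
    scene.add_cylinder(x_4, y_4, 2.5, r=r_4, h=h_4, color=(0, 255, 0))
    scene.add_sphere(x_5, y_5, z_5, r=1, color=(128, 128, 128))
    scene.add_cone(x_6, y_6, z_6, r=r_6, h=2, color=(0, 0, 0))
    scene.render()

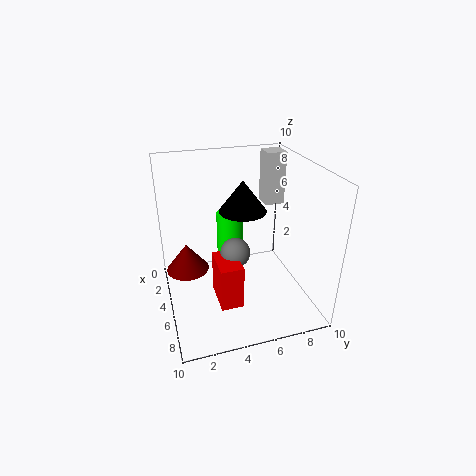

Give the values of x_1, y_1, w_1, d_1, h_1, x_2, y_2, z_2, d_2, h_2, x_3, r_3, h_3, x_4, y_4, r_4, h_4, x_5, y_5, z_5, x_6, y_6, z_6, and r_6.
x_1 = 1; y_1 = 8; w_1 = 1.5; d_1 = 1.5; h_1 = 4; x_2 = 5.5; y_2 = 3; z_2 = 1.5; d_2 = 1.5; h_2 = 3; x_3 = 4; r_3 = 1.5; h_3 = 2; x_4 = 3; y_4 = 5; r_4 = 1; h_4 = 3.5; x_5 = 6; y_5 = 4.5; z_5 = 4.5; x_6 = 6; y_6 = 5; z_6 = 7.5; r_6 = 1.5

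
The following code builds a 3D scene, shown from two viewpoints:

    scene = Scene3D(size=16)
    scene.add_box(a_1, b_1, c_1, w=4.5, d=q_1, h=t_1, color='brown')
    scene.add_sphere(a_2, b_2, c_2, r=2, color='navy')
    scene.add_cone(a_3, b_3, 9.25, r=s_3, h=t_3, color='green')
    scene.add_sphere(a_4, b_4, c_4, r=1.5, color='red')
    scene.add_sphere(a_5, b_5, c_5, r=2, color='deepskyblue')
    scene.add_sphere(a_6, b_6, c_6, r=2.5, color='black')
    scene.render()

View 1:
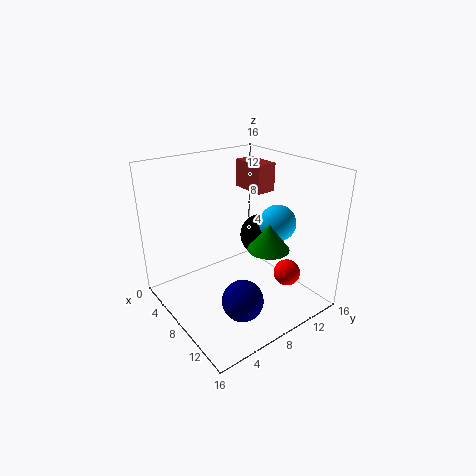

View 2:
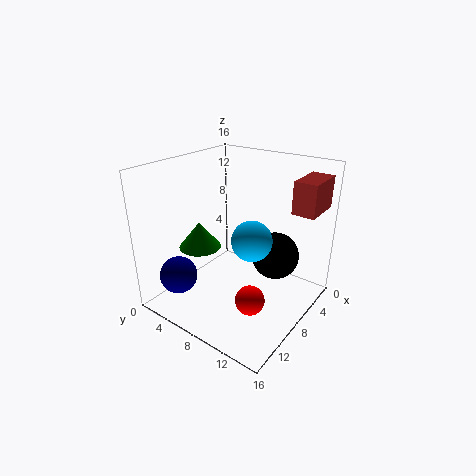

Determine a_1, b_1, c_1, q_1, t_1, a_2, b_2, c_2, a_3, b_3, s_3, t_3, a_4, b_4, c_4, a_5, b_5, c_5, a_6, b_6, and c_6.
a_1 = 1, b_1 = 13, c_1 = 11.25, q_1 = 2.5, t_1 = 3.5, a_2 = 13.75, b_2 = 4.25, c_2 = 4.75, a_3 = 13.5, b_3 = 7.5, s_3 = 2, t_3 = 2.5, a_4 = 11.75, b_4 = 12.25, c_4 = 3.75, a_5 = 10.5, b_5 = 11.5, c_5 = 9.75, a_6 = 7, b_6 = 12.25, c_6 = 6.75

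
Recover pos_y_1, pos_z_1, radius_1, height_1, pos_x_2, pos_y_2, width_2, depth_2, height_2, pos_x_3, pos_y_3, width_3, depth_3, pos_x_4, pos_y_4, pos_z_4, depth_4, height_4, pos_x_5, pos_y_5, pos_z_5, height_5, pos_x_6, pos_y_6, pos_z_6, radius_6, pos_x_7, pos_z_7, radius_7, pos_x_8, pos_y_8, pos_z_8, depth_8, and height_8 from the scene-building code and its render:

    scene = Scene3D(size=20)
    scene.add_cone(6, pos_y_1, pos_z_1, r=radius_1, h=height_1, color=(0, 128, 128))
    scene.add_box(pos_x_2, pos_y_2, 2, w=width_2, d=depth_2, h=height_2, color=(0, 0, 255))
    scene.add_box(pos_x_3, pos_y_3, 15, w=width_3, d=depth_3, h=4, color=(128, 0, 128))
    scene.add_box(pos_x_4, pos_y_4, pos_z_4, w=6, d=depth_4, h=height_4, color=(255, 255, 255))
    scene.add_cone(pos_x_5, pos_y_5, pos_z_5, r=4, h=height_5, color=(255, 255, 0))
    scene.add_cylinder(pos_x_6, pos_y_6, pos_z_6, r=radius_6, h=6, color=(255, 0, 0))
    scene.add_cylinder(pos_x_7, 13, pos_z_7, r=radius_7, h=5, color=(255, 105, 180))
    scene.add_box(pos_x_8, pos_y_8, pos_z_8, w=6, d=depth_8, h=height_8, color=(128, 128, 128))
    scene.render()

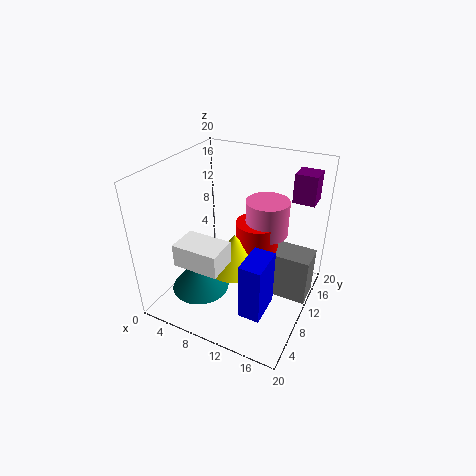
pos_y_1 = 6
pos_z_1 = 3
radius_1 = 4
height_1 = 5
pos_x_2 = 13
pos_y_2 = 4
width_2 = 3
depth_2 = 5
height_2 = 8
pos_x_3 = 16
pos_y_3 = 14
width_3 = 3
depth_3 = 3
pos_x_4 = 5
pos_y_4 = 2
pos_z_4 = 9
depth_4 = 4
height_4 = 3
pos_x_5 = 10
pos_y_5 = 9
pos_z_5 = 6
height_5 = 5
pos_x_6 = 12
pos_y_6 = 12
pos_z_6 = 6
radius_6 = 3
pos_x_7 = 13
pos_z_7 = 10
radius_7 = 3
pos_x_8 = 14
pos_y_8 = 11
pos_z_8 = 1
depth_8 = 4
height_8 = 7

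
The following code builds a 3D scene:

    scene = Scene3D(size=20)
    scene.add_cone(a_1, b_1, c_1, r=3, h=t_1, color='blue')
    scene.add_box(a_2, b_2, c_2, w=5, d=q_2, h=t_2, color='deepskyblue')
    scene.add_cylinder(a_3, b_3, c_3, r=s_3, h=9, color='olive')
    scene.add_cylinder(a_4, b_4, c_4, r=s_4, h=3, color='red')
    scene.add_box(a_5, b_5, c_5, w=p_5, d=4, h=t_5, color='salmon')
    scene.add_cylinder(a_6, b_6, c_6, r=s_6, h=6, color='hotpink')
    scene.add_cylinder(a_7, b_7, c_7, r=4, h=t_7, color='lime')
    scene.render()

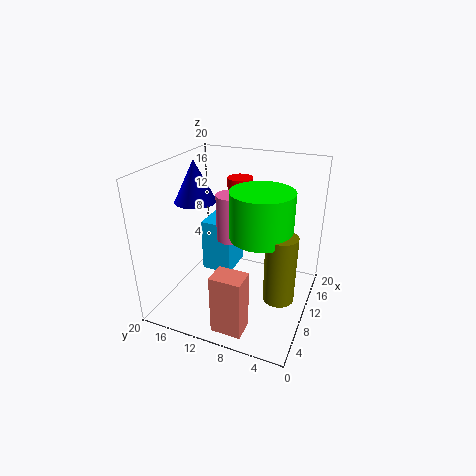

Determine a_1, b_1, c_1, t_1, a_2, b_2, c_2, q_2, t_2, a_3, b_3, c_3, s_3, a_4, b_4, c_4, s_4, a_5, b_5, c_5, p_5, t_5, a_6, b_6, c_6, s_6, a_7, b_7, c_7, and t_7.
a_1 = 11, b_1 = 17, c_1 = 14, t_1 = 6, a_2 = 7, b_2 = 10, c_2 = 6, q_2 = 4, t_2 = 7, a_3 = 7, b_3 = 3, c_3 = 4, s_3 = 2, a_4 = 18, b_4 = 13, c_4 = 13, s_4 = 2, a_5 = 1, b_5 = 6, c_5 = 1, p_5 = 3, t_5 = 8, a_6 = 8, b_6 = 10, c_6 = 11, s_6 = 2, a_7 = 8, b_7 = 6, c_7 = 12, t_7 = 6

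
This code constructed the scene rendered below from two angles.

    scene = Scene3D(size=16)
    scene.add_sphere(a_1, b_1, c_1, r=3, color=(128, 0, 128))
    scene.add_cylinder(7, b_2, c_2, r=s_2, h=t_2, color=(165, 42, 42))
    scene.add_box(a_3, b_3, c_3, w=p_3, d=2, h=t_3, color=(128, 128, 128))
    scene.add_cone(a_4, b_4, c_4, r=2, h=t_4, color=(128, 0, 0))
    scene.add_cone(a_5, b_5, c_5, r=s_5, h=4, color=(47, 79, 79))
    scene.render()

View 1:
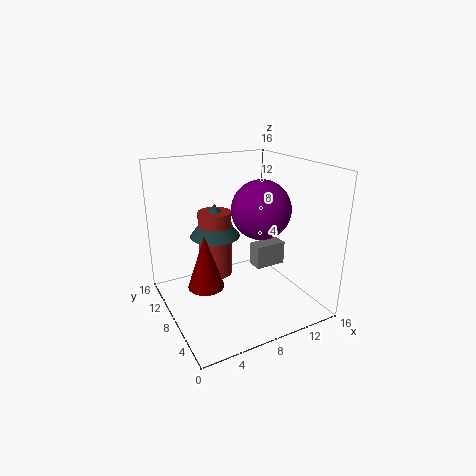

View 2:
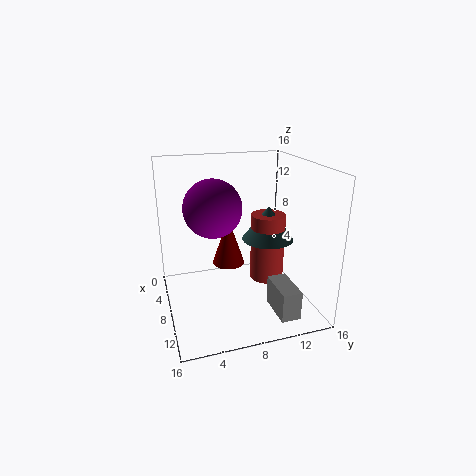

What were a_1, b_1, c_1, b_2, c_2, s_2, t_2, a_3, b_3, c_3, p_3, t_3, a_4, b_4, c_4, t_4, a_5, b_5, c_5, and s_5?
a_1 = 9, b_1 = 5, c_1 = 12, b_2 = 12, c_2 = 2, s_2 = 2, t_2 = 8, a_3 = 12, b_3 = 10, c_3 = 2, p_3 = 4, t_3 = 3, a_4 = 4, b_4 = 8, c_4 = 3, t_4 = 6, a_5 = 7, b_5 = 12, c_5 = 7, s_5 = 3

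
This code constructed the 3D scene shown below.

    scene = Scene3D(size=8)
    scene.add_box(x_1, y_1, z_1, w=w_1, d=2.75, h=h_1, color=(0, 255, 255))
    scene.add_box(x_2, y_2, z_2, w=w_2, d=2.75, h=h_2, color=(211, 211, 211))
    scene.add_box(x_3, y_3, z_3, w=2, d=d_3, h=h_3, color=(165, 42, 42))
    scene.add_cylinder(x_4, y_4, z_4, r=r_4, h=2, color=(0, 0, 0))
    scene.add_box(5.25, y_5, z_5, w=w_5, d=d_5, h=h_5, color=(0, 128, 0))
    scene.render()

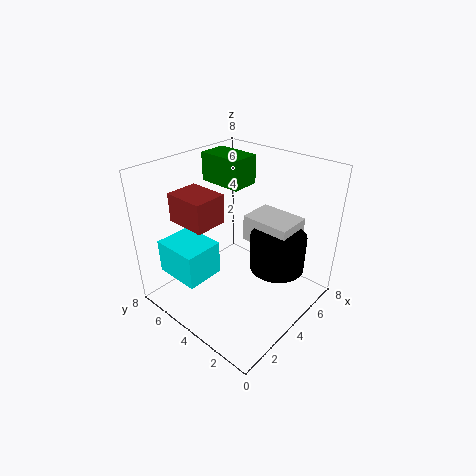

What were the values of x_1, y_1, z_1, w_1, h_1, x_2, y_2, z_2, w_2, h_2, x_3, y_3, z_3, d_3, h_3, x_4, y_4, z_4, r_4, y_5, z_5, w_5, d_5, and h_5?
x_1 = 1.25; y_1 = 5; z_1 = 1.5; w_1 = 2.25; h_1 = 2; x_2 = 4.75; y_2 = 1.5; z_2 = 3.5; w_2 = 2; h_2 = 1.5; x_3 = 2.5; y_3 = 5.5; z_3 = 4.25; d_3 = 2.5; h_3 = 1.75; x_4 = 5; y_4 = 2; z_4 = 2.5; r_4 = 1.5; y_5 = 5.25; z_5 = 6; w_5 = 1.75; d_5 = 2.75; h_5 = 1.75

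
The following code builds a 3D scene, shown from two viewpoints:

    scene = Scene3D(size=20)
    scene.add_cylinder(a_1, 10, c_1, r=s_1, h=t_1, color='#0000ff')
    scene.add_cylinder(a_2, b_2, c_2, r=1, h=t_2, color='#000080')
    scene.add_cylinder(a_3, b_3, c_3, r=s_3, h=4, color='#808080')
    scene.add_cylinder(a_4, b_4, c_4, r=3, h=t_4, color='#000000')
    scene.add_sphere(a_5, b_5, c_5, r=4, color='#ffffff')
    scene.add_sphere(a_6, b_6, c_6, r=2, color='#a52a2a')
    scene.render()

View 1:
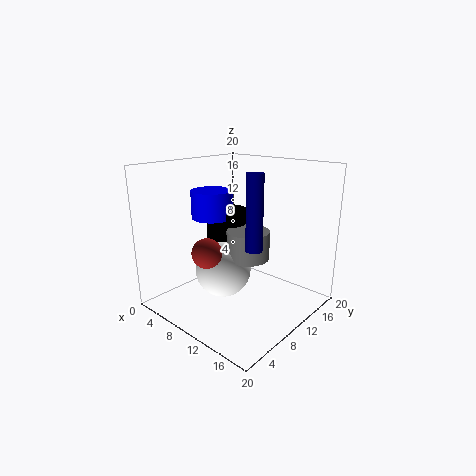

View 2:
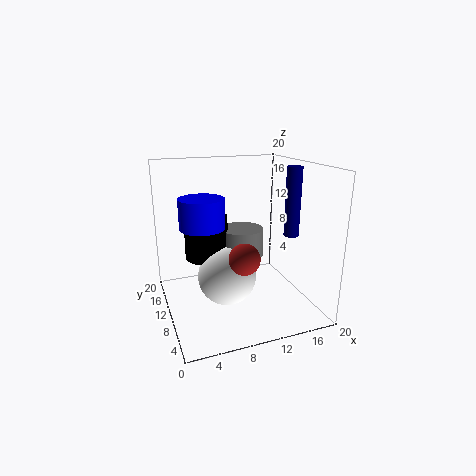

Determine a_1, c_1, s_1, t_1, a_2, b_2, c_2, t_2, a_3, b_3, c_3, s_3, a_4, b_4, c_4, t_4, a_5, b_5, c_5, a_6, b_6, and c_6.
a_1 = 5; c_1 = 12; s_1 = 3; t_1 = 4; a_2 = 16; b_2 = 6; c_2 = 11; t_2 = 9; a_3 = 11; b_3 = 11; c_3 = 7; s_3 = 3; a_4 = 6; b_4 = 12; c_4 = 7; t_4 = 6; a_5 = 8; b_5 = 9; c_5 = 5; a_6 = 9; b_6 = 5; c_6 = 9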